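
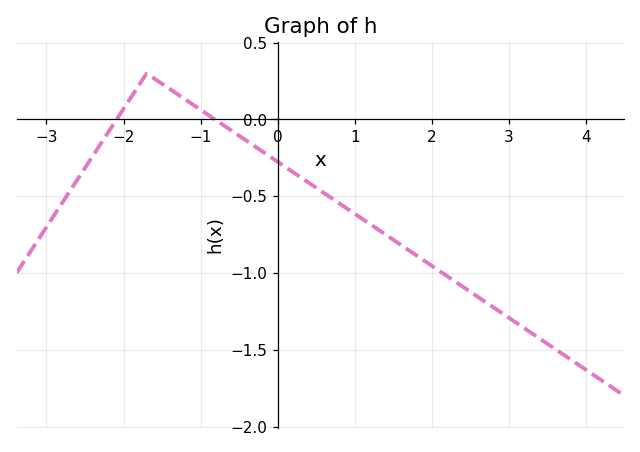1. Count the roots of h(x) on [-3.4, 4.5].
2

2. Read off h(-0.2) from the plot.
-0.208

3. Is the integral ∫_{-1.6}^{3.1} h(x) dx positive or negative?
negative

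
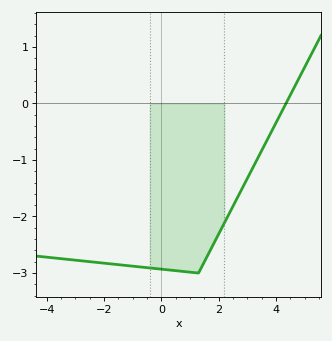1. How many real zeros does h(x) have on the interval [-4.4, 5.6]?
1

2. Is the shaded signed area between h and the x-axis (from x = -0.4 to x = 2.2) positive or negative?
negative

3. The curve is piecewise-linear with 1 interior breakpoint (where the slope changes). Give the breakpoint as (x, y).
(1.3, -3)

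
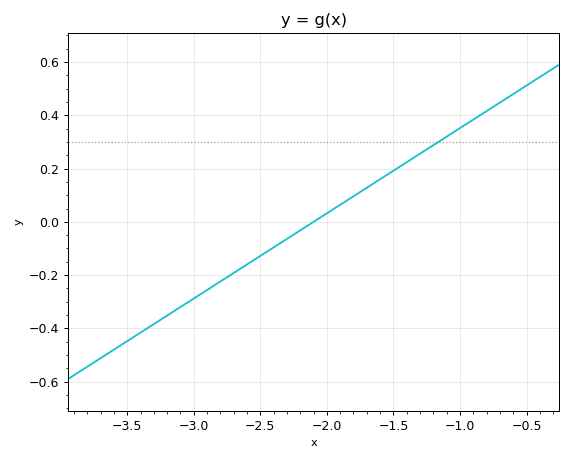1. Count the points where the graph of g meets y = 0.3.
1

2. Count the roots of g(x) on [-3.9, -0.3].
1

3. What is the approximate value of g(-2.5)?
-0.128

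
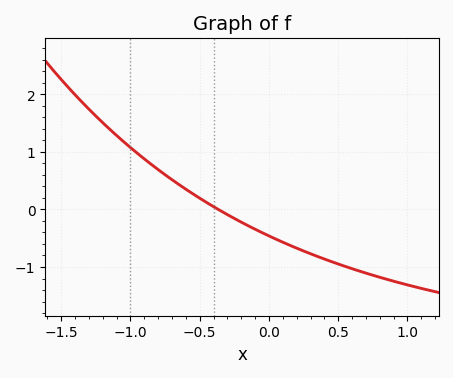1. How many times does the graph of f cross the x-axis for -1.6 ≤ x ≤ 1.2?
1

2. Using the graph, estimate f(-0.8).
0.7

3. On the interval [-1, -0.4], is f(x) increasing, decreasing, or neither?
decreasing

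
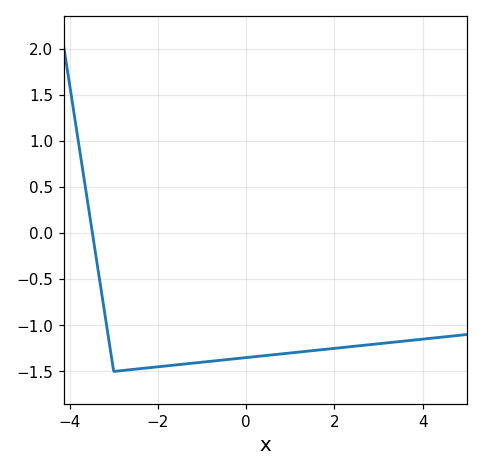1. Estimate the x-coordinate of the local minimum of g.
-3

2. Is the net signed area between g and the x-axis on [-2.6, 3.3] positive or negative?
negative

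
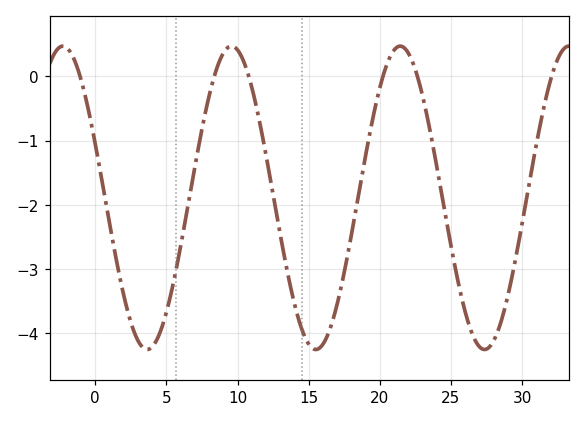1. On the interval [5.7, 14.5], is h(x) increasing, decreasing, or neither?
neither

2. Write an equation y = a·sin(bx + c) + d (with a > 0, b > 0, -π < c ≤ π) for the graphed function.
y = 2.36sin(0.53x + 2.78) - 1.89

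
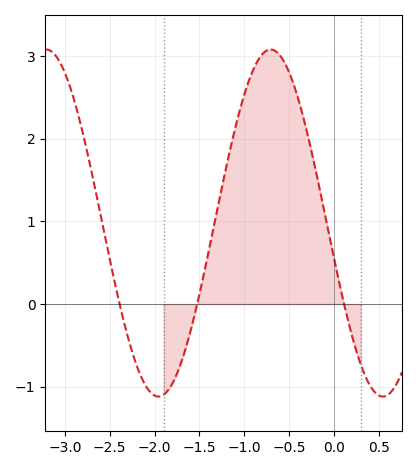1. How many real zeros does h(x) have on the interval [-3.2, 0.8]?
3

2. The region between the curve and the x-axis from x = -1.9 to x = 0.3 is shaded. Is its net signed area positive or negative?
positive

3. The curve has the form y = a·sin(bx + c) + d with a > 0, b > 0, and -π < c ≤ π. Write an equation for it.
y = 2.1sin(2.51x - 2.94) + 0.98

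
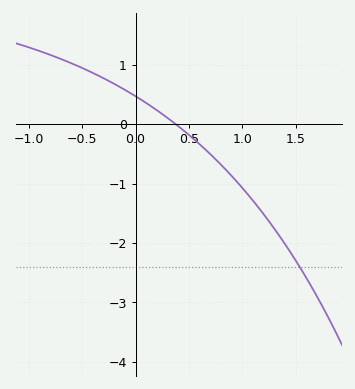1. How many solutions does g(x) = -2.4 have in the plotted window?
1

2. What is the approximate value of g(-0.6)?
1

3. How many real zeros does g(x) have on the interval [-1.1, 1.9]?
1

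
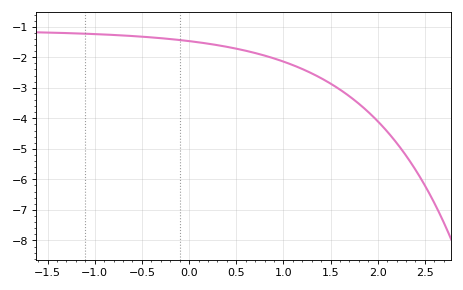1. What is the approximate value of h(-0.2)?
-1.4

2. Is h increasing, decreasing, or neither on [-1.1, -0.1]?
decreasing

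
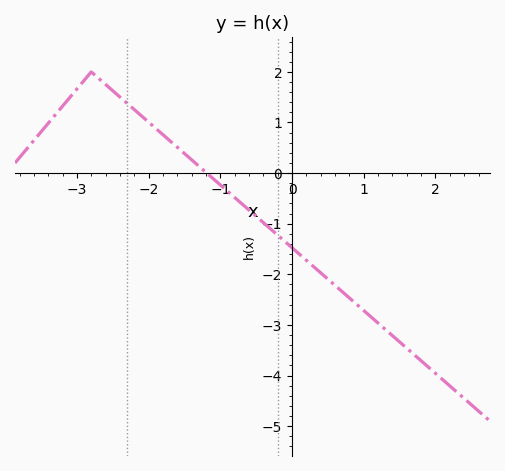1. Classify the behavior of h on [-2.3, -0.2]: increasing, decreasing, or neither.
decreasing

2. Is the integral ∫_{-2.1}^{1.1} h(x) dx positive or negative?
negative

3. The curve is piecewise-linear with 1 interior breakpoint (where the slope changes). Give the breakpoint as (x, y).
(-2.8, 2)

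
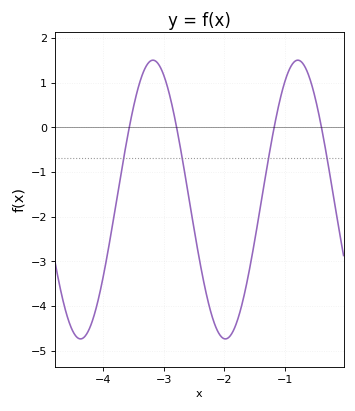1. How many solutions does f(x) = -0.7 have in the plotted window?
4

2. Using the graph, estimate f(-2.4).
-3.1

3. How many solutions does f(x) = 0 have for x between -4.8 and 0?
4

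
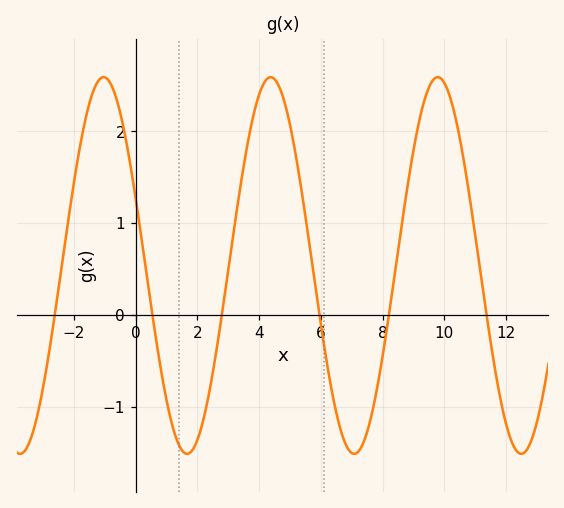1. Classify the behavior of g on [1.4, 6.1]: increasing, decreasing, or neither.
neither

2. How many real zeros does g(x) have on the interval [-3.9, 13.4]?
6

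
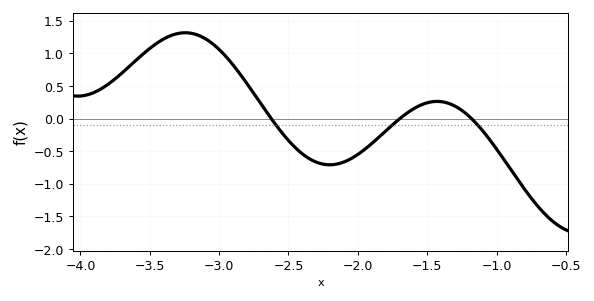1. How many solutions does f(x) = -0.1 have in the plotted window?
3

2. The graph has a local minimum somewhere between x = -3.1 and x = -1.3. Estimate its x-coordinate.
-2.2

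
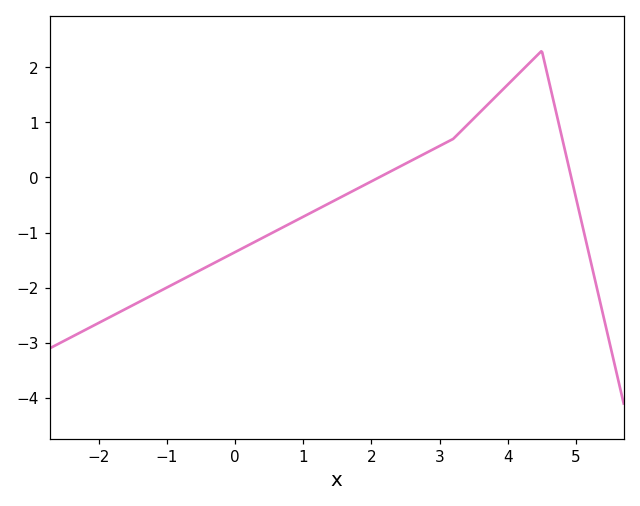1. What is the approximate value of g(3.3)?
0.8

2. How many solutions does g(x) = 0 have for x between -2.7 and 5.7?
2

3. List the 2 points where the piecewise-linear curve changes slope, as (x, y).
(3.2, 0.7); (4.5, 2.3)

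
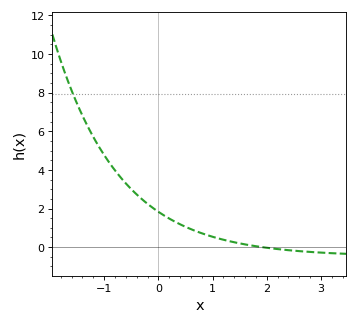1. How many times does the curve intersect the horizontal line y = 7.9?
1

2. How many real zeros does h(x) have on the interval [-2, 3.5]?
1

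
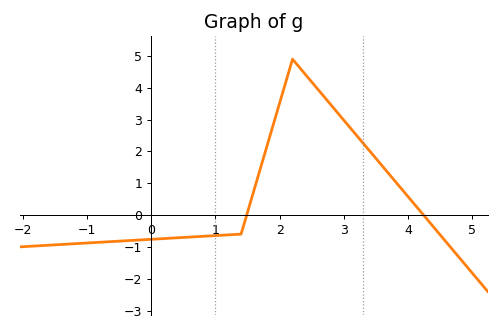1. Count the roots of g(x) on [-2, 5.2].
2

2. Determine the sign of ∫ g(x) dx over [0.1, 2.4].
positive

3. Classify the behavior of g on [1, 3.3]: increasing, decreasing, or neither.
neither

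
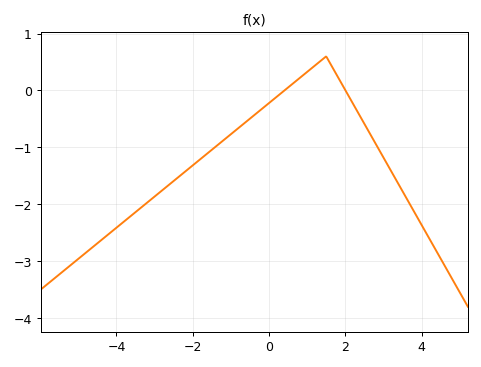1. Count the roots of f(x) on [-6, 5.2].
2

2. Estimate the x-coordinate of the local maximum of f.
1.5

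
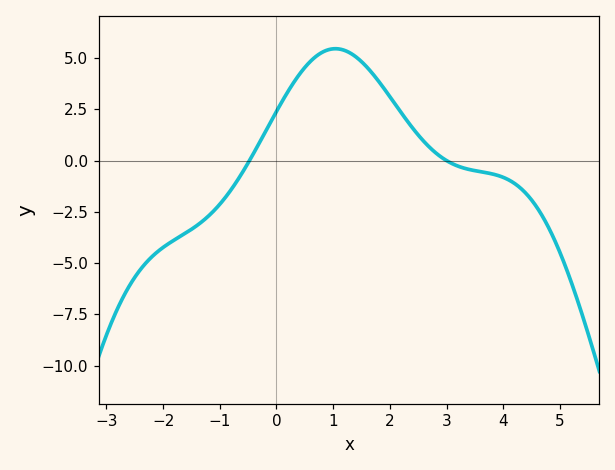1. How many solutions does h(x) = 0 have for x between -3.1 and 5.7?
2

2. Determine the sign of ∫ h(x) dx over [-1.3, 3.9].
positive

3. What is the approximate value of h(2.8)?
0.394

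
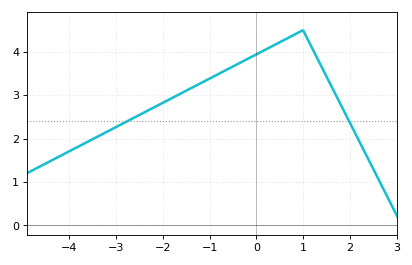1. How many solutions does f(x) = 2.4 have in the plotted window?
2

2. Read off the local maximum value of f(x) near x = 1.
4.5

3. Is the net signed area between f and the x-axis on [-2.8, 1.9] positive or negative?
positive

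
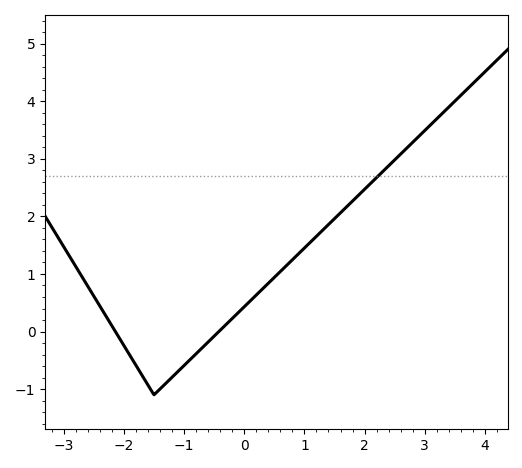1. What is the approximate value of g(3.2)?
3.7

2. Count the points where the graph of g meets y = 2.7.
1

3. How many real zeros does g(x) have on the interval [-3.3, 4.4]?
2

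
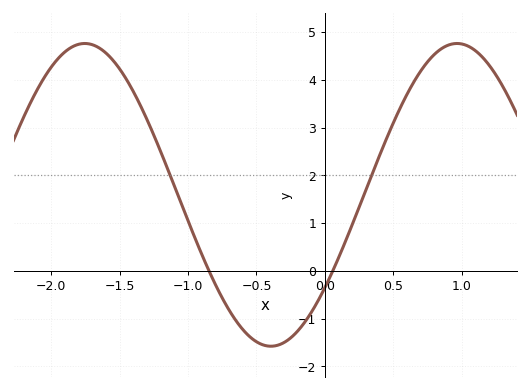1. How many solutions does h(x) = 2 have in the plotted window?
2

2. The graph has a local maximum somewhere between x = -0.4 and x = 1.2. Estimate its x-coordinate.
0.966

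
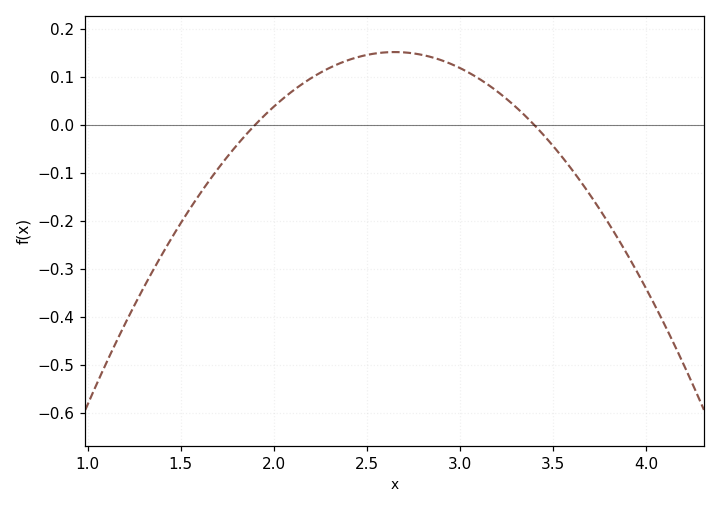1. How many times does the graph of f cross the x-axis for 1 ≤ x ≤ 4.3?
2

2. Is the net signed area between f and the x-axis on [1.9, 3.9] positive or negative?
positive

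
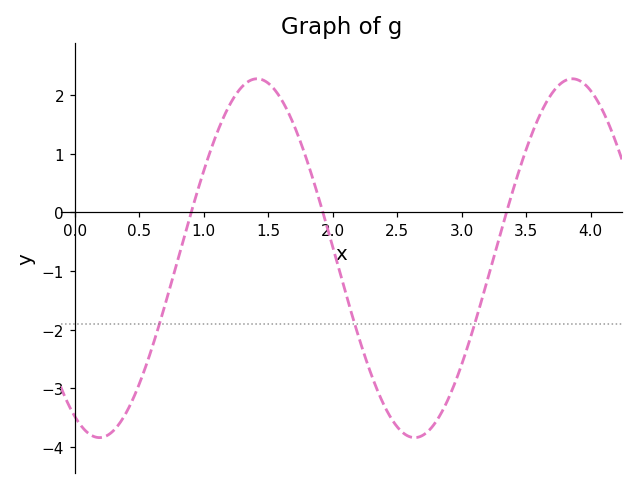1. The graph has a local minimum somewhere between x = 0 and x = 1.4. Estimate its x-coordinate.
0.2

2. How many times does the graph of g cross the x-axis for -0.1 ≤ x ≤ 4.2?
3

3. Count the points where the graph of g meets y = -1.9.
3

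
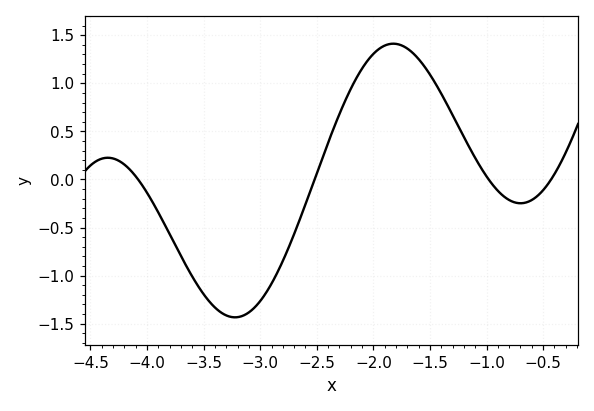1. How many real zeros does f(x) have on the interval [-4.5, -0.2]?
4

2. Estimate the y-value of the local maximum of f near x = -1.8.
1.41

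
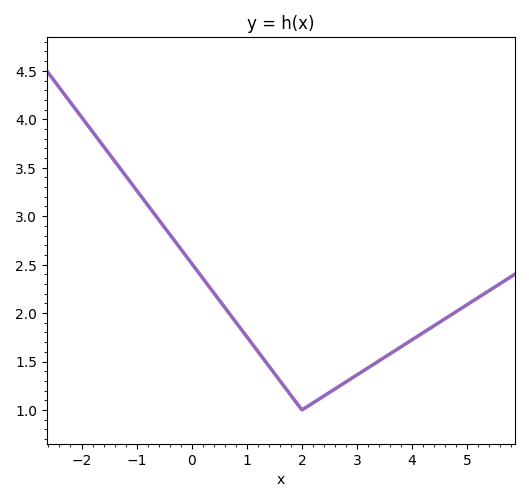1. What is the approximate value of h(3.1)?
1.4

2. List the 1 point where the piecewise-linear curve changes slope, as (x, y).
(2, 1)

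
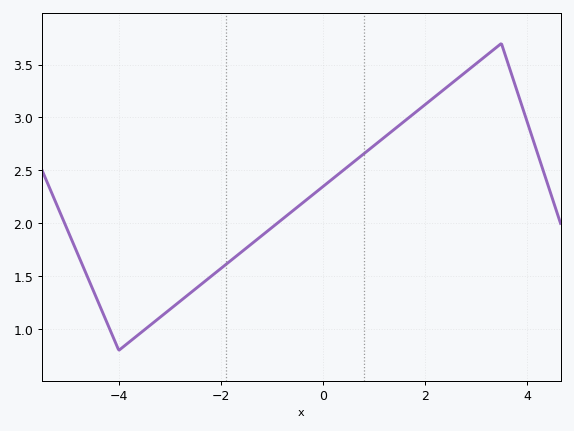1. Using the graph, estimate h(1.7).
3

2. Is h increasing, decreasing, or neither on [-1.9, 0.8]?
increasing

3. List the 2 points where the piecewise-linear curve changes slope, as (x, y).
(-4, 0.8); (3.5, 3.7)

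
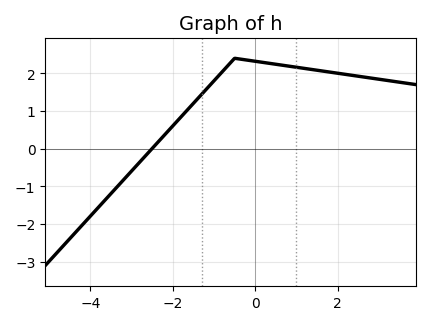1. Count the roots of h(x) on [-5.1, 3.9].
1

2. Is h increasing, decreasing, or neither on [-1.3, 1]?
neither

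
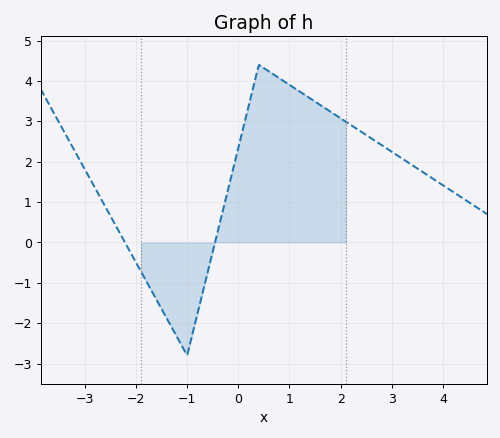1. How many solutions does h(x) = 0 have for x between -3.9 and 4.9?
2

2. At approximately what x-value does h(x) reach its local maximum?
0.4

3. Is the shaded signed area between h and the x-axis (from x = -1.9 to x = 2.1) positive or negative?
positive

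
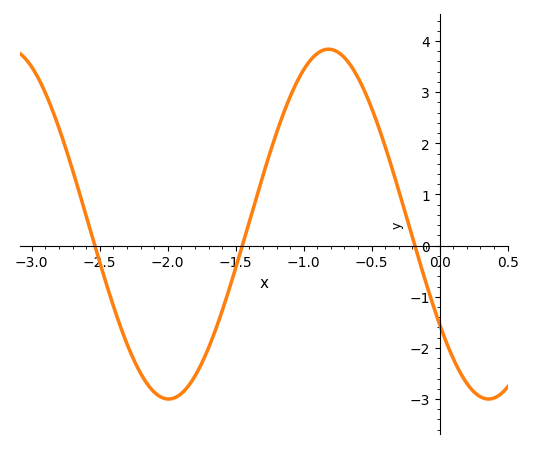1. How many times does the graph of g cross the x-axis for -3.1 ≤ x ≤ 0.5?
3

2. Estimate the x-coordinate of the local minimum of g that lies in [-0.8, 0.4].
0.35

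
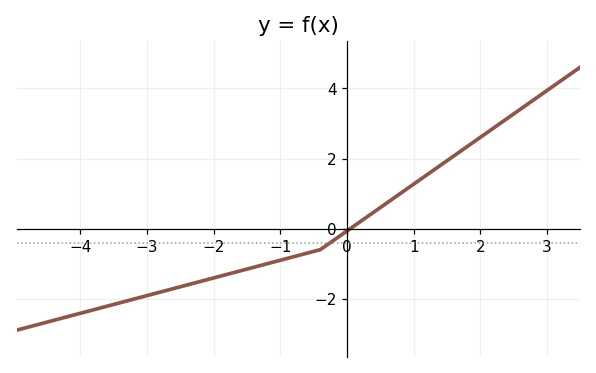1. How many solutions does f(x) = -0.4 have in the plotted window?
1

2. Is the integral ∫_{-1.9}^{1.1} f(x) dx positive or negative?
negative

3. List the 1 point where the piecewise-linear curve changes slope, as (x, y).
(-0.4, -0.6)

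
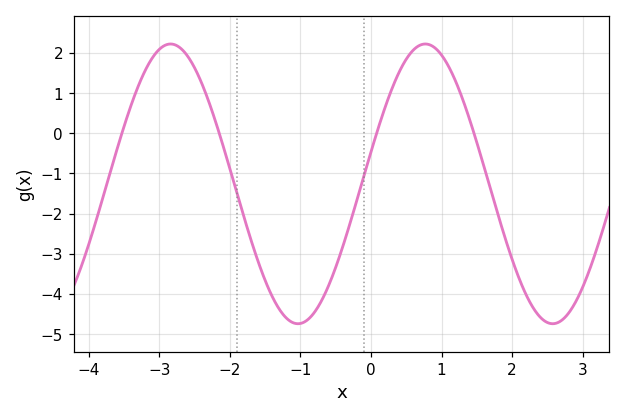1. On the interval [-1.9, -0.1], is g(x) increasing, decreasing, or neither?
neither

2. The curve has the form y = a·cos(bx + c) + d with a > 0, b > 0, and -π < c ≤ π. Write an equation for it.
y = 3.48cos(1.74x - 1.34) - 1.26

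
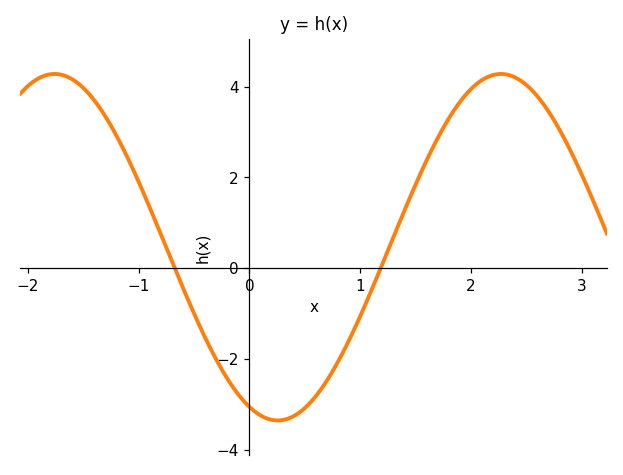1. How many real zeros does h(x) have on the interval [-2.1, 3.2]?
2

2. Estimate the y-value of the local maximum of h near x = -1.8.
4.2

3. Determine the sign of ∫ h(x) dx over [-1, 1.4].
negative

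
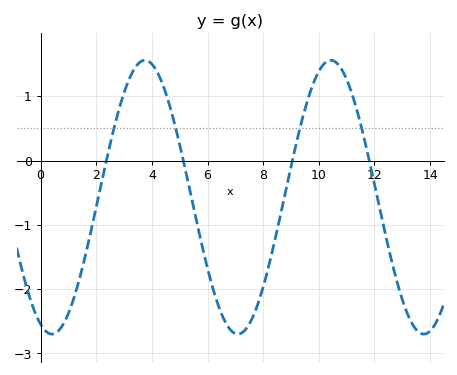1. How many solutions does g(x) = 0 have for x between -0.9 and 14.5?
4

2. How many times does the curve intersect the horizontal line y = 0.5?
4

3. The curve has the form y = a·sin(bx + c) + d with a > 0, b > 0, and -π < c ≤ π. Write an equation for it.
y = 2.13sin(0.94x - 1.95) - 0.57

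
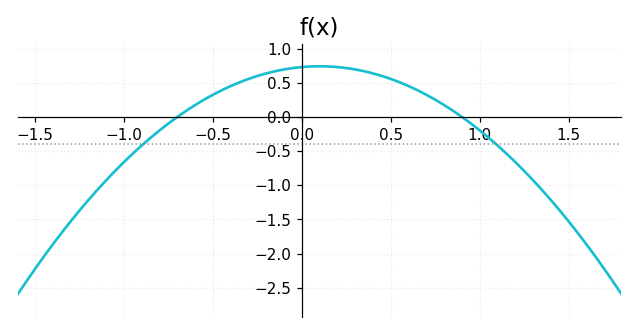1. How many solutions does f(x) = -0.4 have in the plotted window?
2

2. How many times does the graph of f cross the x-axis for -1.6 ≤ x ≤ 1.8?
2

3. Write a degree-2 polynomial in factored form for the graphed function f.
y = -1.16(x + 0.7)(x - 0.9)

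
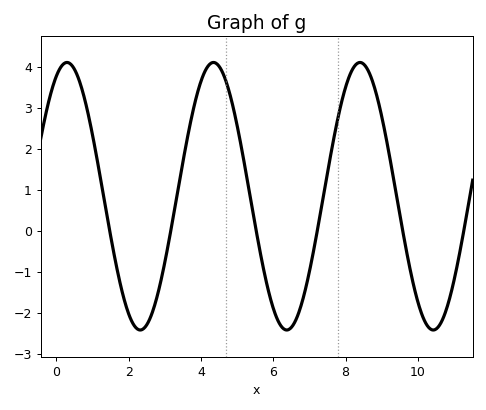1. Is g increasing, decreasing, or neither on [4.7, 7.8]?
neither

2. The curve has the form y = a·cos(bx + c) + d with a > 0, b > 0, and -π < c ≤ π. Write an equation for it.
y = 3.26cos(1.6x - 0.45) + 0.85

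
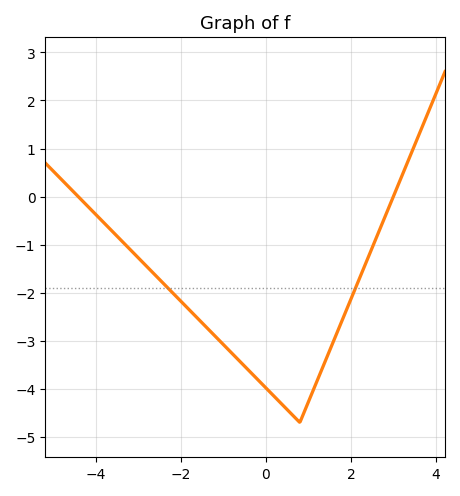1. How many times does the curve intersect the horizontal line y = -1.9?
2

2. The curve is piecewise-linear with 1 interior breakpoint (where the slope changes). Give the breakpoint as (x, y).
(0.8, -4.7)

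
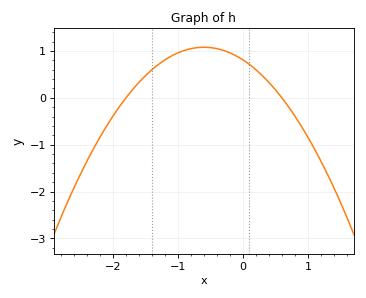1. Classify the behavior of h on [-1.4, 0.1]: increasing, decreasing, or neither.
neither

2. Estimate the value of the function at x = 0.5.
0.172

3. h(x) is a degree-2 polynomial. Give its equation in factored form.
y = -0.75(x + 1.8)(x - 0.6)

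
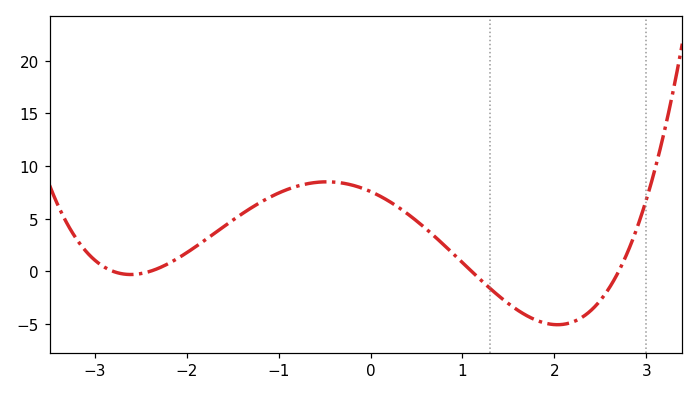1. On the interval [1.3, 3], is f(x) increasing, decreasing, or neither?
neither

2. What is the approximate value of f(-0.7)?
8.5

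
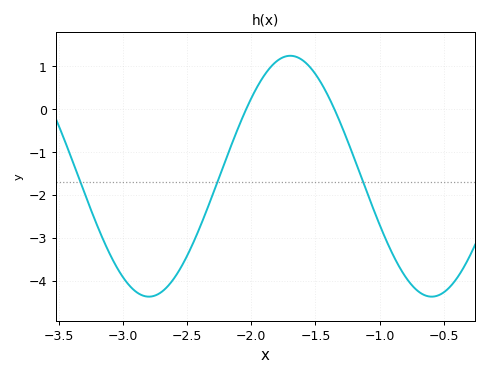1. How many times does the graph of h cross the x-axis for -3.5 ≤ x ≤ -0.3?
2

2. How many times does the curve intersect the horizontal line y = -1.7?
3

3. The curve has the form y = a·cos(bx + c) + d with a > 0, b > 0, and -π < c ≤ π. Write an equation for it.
y = 2.81cos(2.85x - 1.45) - 1.56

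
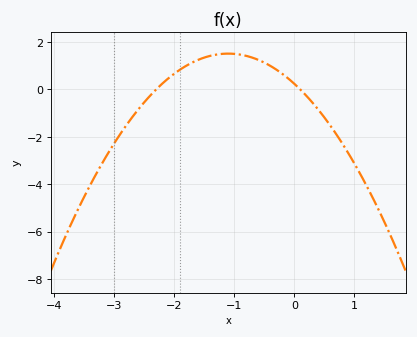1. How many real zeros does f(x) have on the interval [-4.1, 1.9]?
2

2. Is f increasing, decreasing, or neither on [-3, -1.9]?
increasing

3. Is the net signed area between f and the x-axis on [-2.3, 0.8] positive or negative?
positive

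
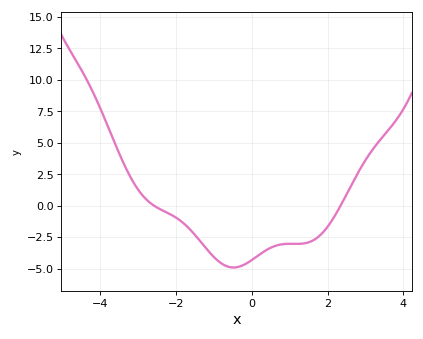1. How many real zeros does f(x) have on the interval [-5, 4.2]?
2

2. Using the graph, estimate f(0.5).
-3.5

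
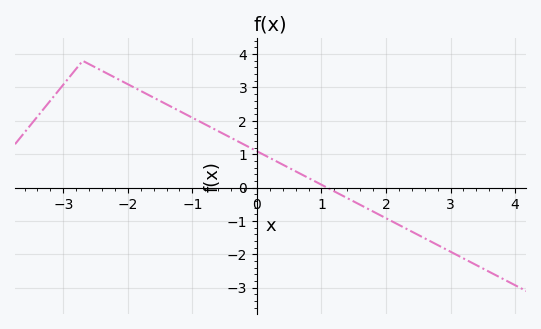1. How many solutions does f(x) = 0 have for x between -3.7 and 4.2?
1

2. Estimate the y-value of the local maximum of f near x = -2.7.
3.8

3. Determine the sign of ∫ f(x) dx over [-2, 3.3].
positive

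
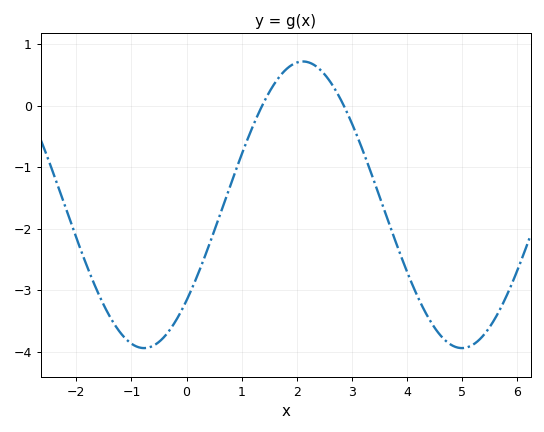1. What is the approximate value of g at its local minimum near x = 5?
-3.9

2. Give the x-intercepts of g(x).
1.4, 2.8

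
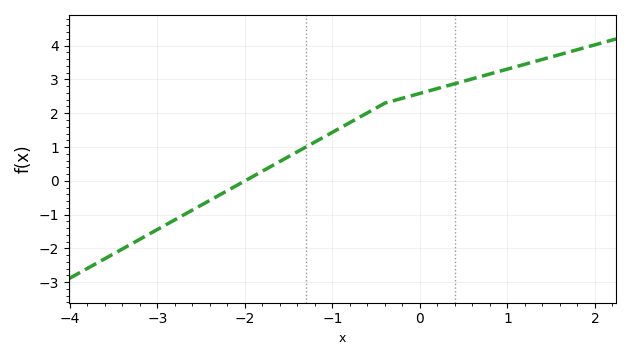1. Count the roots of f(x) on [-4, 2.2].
1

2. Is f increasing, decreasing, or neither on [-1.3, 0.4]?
increasing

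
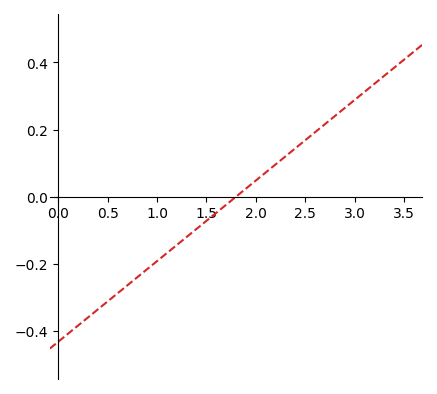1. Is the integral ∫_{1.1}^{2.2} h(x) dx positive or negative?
negative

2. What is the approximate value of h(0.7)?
-0.26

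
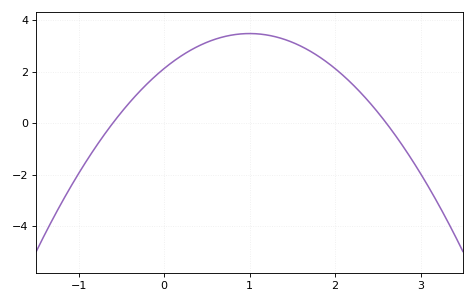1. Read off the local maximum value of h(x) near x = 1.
3.48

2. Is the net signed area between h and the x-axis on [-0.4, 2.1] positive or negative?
positive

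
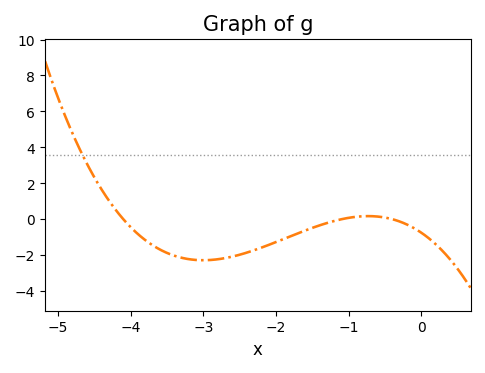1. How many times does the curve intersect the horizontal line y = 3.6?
1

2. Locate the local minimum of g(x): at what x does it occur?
-3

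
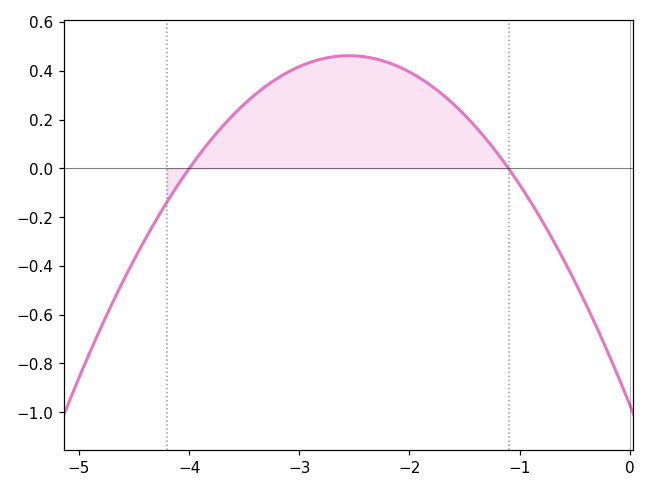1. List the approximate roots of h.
-4, -1.1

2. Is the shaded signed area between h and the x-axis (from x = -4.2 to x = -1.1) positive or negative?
positive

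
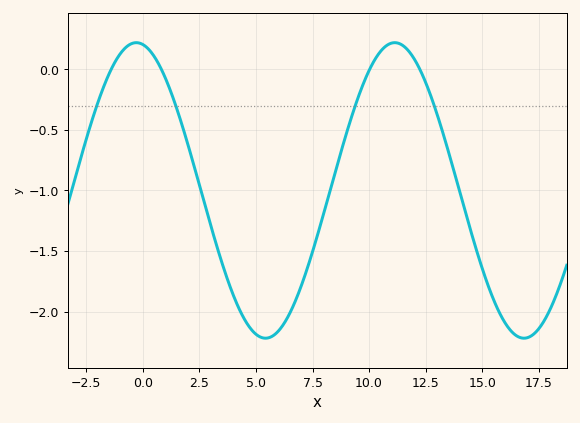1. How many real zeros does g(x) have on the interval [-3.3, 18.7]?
4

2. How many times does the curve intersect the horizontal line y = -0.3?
4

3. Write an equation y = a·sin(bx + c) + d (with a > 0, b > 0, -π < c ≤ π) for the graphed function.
y = 1.22sin(0.55x + 1.73) - 1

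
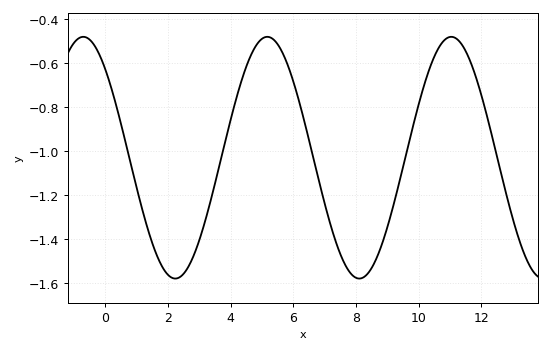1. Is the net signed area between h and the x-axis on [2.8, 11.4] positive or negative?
negative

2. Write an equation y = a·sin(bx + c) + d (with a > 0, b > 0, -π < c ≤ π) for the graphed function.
y = 0.55sin(1.1x + 2.3) - 1.03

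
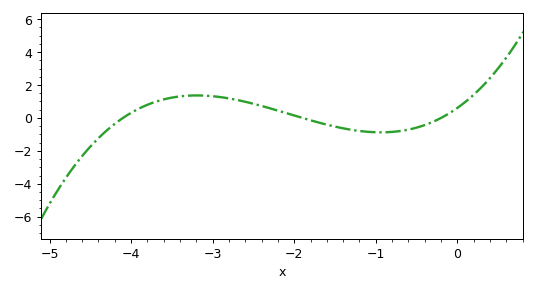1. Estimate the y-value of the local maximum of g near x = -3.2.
1.37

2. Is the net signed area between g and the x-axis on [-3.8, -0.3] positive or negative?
positive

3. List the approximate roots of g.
-4.1, -1.9, -0.2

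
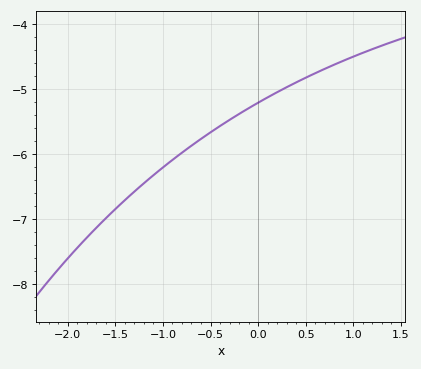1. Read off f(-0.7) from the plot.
-5.9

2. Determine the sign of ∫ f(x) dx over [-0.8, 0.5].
negative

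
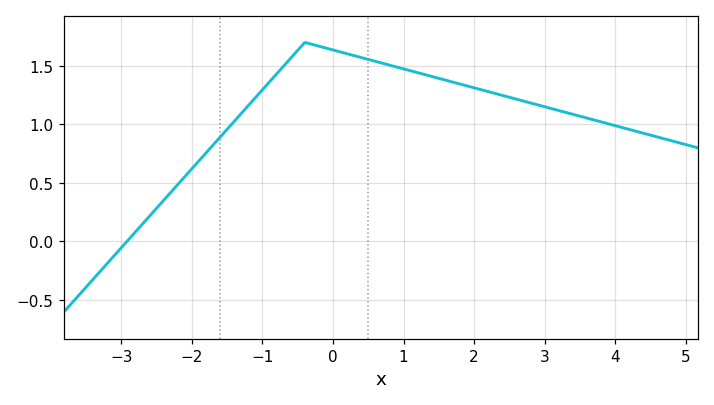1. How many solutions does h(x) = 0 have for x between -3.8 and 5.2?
1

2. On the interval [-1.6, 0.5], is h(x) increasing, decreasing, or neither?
neither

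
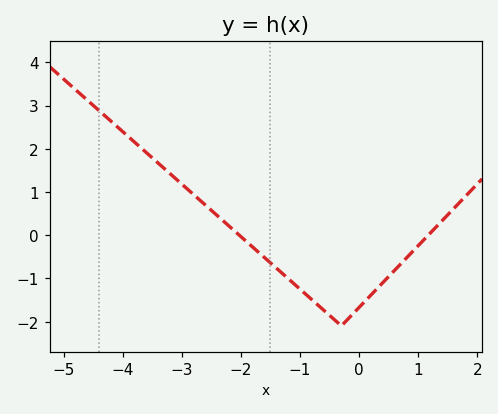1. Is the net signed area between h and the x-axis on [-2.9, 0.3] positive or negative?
negative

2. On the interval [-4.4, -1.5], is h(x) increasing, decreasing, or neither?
decreasing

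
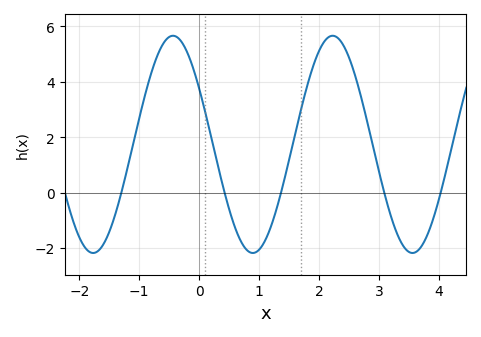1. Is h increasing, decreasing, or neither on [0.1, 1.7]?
neither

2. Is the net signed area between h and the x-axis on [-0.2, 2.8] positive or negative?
positive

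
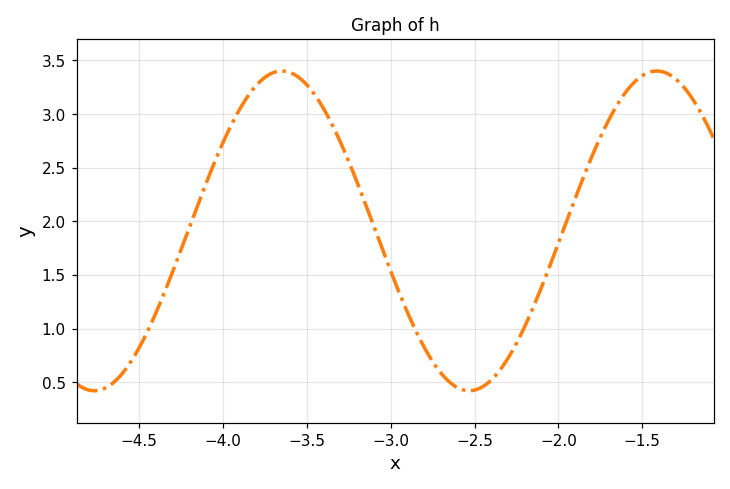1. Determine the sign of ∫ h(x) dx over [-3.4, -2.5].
positive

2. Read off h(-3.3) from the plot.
2.75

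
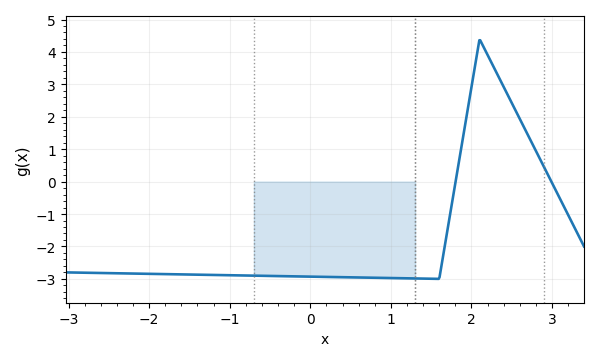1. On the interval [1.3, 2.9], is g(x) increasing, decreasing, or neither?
neither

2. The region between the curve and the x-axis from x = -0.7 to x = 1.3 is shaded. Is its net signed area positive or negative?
negative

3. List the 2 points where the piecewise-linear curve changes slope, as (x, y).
(1.6, -3); (2.1, 4.4)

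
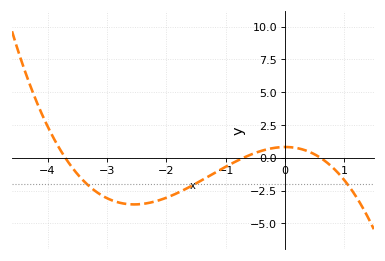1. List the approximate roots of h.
-3.7, -0.7, 0.6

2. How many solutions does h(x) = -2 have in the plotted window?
3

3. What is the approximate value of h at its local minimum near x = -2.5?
-3.55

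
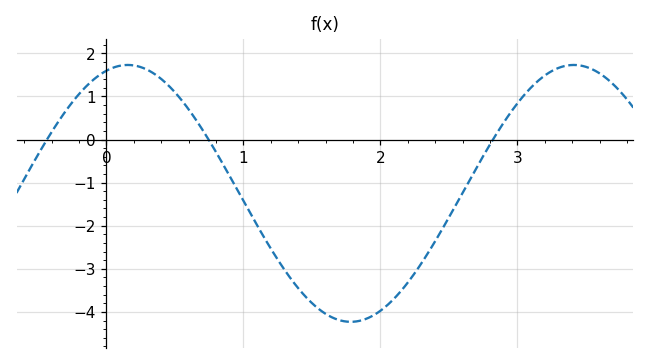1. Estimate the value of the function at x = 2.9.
0.4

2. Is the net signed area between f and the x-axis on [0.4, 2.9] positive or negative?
negative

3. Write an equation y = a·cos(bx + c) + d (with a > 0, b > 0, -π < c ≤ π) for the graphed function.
y = 2.98cos(1.9x - 0.3) - 1.25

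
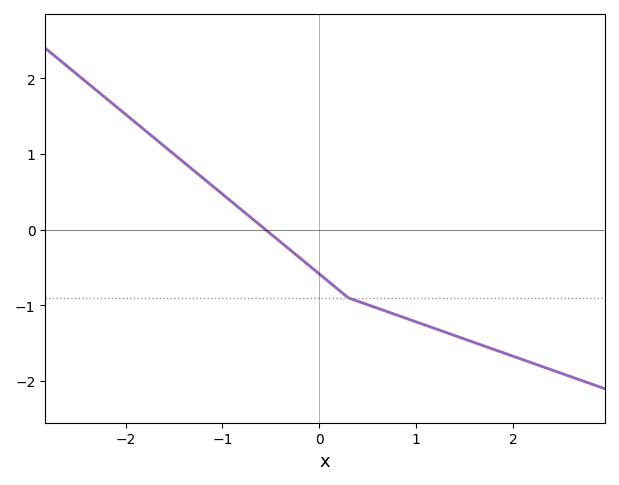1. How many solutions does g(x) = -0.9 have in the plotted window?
1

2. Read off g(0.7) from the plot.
-1.1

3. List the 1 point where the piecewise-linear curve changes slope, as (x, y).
(0.3, -0.9)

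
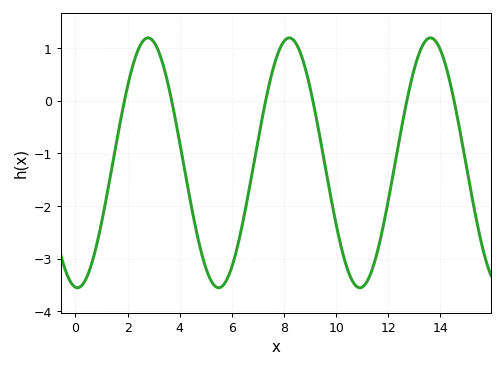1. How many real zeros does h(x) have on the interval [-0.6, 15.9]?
6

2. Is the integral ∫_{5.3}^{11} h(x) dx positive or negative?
negative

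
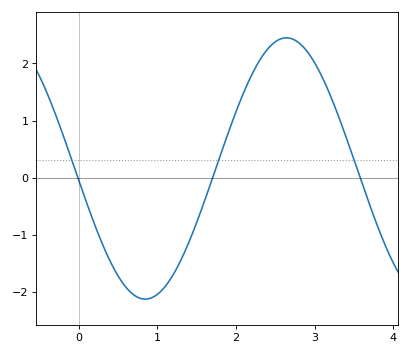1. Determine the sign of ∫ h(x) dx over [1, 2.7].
positive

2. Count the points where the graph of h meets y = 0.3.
3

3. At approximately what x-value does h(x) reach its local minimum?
0.8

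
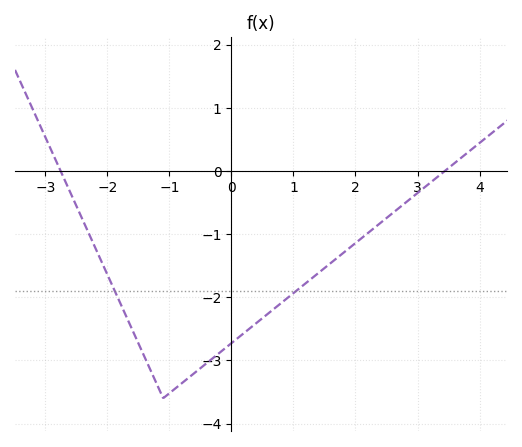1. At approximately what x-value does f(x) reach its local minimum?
-1.1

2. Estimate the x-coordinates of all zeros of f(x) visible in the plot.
-2.75, 3.44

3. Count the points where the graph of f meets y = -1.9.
2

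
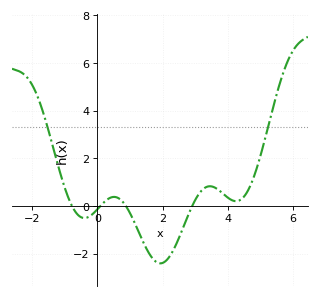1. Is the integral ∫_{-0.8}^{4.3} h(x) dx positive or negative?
negative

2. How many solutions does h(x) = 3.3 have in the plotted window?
2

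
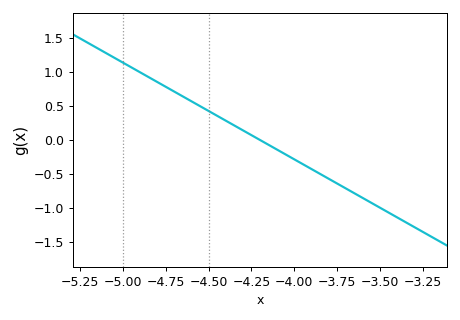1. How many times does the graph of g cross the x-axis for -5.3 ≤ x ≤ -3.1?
1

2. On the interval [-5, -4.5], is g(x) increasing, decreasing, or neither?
decreasing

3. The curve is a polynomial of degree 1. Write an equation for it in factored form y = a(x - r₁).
y = -1.42(x + 4.2)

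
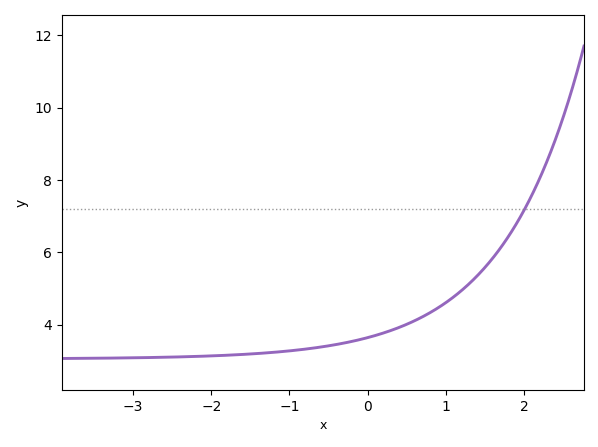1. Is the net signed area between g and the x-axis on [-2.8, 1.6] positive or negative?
positive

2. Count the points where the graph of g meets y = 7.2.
1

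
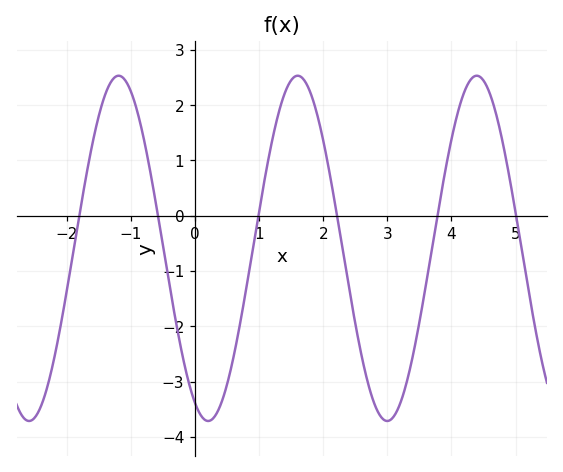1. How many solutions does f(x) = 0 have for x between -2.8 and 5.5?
6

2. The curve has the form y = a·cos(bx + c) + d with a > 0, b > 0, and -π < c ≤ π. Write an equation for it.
y = 3.12cos(2.25x + 2.68) - 0.59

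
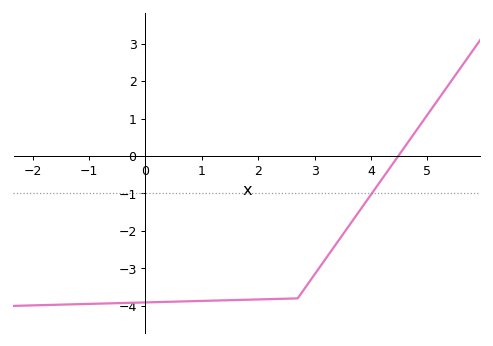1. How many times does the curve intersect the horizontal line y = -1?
1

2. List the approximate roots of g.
4.48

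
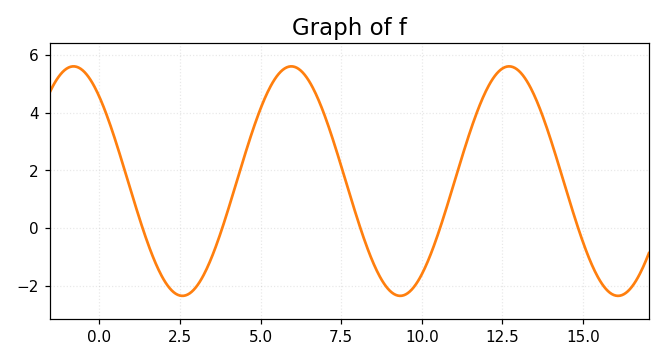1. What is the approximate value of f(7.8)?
1.04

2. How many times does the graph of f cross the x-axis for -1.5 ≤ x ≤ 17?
5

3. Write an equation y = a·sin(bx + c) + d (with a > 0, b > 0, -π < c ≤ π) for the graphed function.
y = 3.97sin(0.93x + 2.32) + 1.63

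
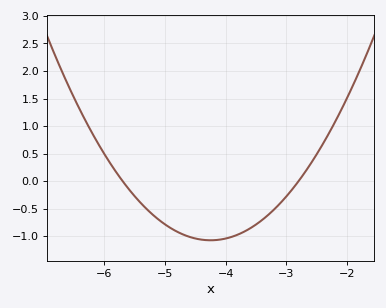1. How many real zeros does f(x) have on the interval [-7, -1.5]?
2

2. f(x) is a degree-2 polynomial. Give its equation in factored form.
y = 0.51(x + 5.7)(x + 2.8)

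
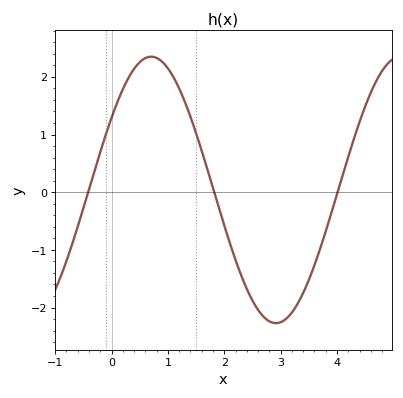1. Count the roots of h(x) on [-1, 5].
3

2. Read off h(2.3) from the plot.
-1.4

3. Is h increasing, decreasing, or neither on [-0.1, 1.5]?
neither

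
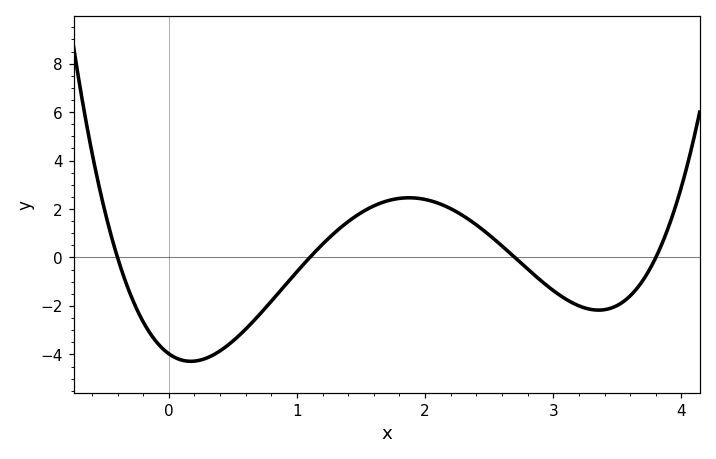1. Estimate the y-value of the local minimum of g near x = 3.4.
-2.17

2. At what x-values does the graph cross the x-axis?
-0.4, 1.1, 2.7, 3.8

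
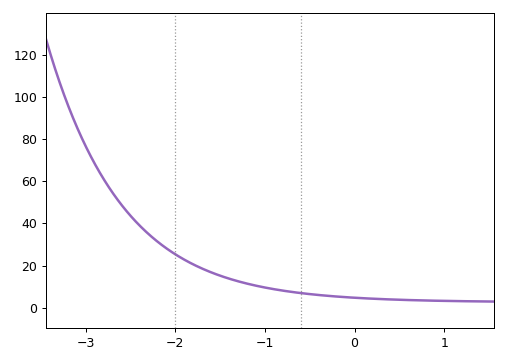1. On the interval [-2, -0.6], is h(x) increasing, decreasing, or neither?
decreasing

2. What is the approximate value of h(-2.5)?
44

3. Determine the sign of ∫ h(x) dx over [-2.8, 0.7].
positive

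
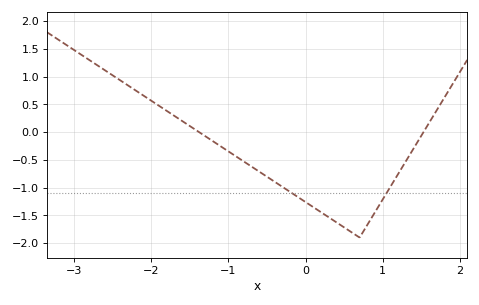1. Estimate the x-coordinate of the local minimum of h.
0.7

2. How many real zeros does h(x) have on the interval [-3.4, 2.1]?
2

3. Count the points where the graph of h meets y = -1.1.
2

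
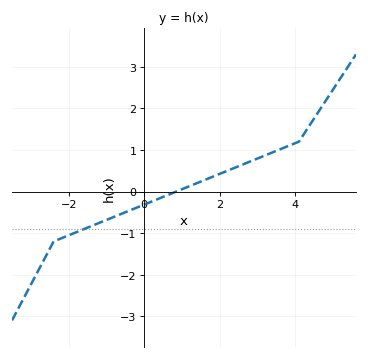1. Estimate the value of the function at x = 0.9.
0.018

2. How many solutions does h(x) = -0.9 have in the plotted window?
1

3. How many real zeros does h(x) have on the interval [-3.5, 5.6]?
1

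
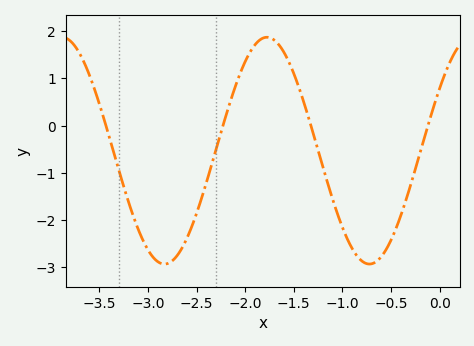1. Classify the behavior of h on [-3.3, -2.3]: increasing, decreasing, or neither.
neither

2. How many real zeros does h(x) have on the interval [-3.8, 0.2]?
4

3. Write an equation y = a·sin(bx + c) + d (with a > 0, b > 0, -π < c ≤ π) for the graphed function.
y = 2.4sin(3x + 0.58) - 0.53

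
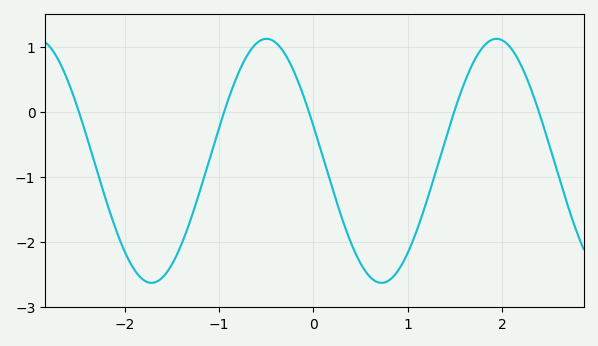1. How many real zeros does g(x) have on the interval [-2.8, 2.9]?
5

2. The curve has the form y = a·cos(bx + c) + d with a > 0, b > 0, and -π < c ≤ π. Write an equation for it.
y = 1.88cos(2.58x + 1.28) - 0.75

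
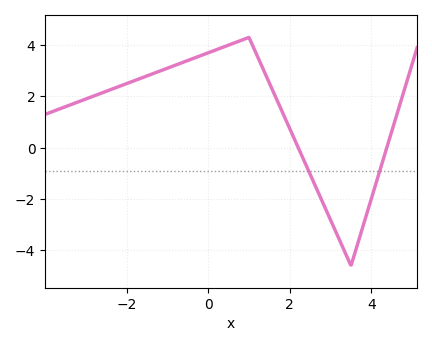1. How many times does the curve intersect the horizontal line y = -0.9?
2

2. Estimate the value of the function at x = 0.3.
3.8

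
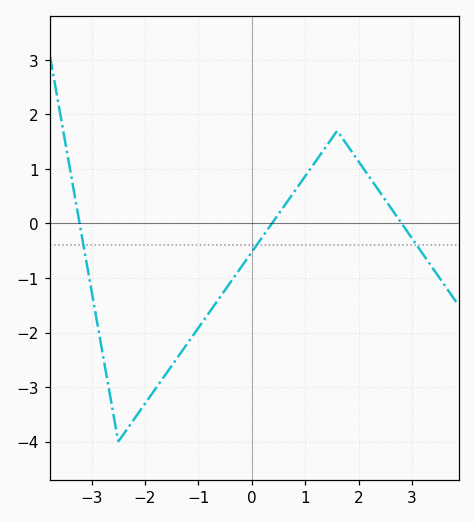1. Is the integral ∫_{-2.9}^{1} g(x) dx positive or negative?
negative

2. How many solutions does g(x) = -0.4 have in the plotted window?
3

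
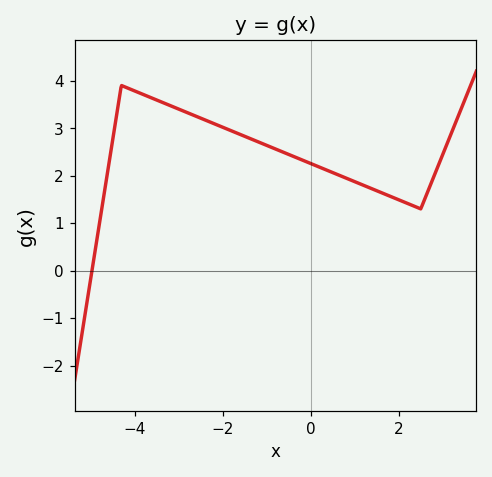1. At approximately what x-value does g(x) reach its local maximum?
-4.3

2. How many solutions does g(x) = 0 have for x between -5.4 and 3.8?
1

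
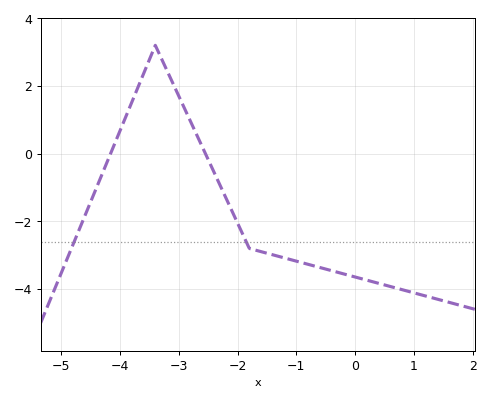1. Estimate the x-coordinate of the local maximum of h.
-3.4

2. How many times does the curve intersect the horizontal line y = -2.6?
2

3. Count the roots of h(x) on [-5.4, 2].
2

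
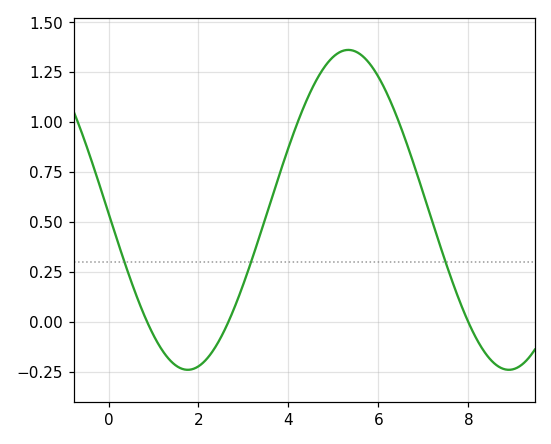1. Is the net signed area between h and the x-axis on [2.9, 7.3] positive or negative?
positive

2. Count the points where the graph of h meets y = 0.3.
3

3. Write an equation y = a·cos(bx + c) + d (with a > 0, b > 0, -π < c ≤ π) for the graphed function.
y = 0.8cos(0.88x + 1.59) + 0.56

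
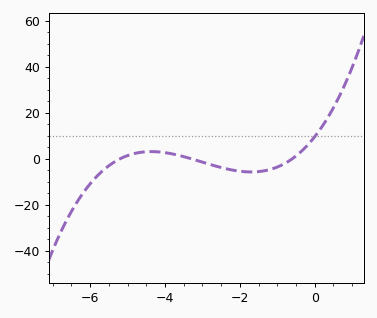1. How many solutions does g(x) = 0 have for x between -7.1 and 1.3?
3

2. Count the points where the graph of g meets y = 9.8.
1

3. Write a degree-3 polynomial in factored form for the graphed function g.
y = 0.93(x + 5.2)(x + 3.3)(x + 0.6)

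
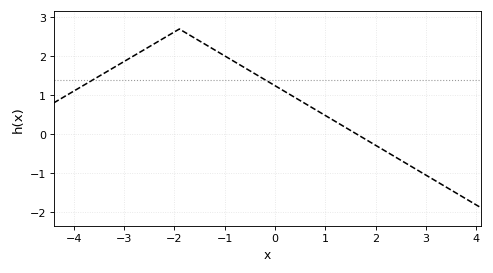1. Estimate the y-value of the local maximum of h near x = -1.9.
2.7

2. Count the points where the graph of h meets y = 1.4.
2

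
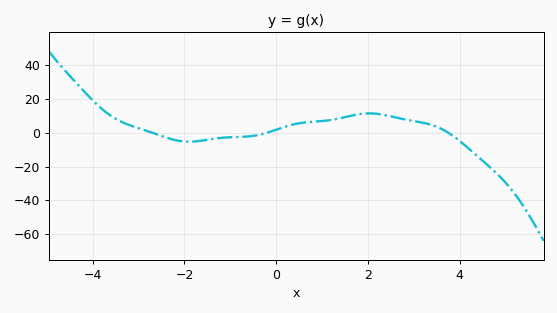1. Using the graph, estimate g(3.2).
6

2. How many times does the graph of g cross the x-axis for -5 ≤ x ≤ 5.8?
3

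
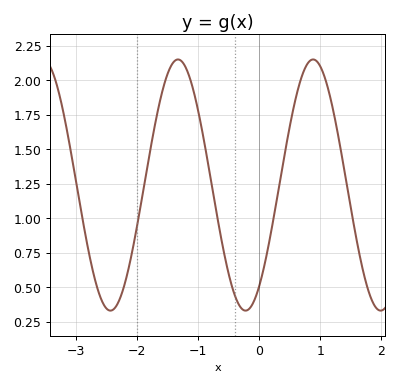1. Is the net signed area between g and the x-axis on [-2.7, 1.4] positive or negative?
positive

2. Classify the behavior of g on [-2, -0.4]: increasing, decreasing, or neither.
neither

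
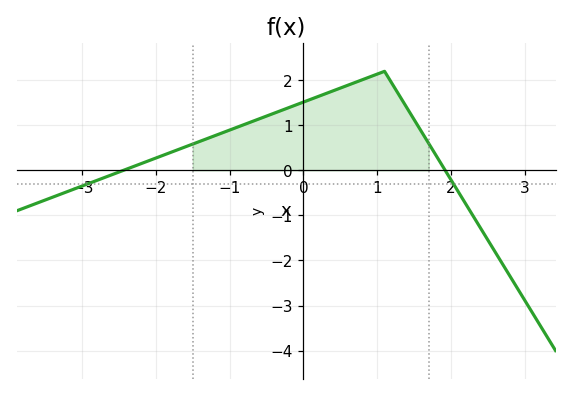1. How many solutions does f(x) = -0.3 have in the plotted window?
2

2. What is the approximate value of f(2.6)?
-1.81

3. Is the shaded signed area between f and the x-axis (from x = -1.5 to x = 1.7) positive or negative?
positive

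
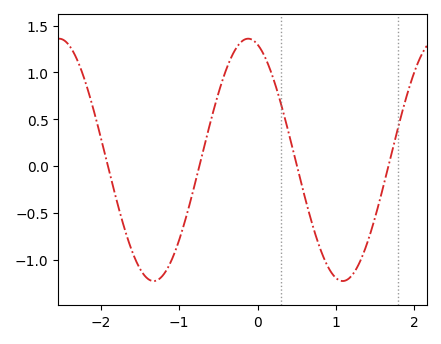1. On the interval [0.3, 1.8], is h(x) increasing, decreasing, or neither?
neither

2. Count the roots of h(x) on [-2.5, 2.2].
4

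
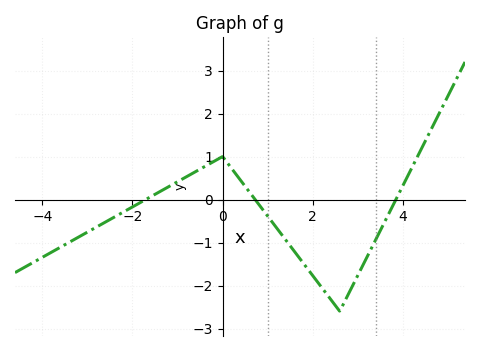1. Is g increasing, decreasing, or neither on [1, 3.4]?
neither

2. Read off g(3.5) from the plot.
-0.723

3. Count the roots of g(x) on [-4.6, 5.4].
3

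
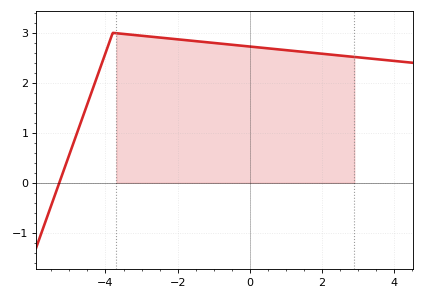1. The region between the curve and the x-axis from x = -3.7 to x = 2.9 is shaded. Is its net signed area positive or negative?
positive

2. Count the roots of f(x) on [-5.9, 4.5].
1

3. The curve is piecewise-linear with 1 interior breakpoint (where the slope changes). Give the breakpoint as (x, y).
(-3.8, 3)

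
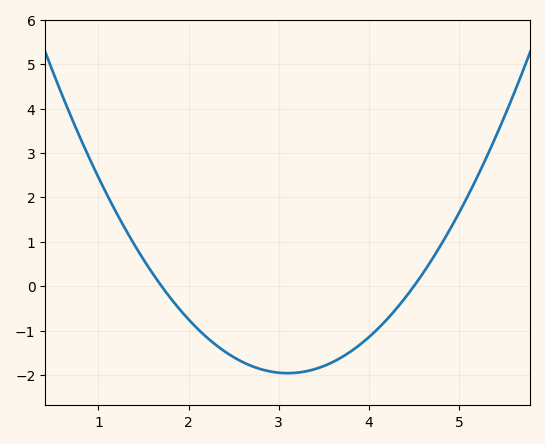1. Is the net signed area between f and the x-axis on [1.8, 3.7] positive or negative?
negative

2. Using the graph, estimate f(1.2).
1.65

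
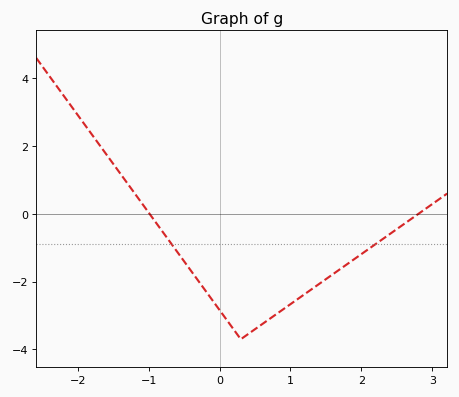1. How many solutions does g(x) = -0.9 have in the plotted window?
2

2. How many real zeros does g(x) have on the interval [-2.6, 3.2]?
2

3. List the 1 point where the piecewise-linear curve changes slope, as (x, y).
(0.3, -3.7)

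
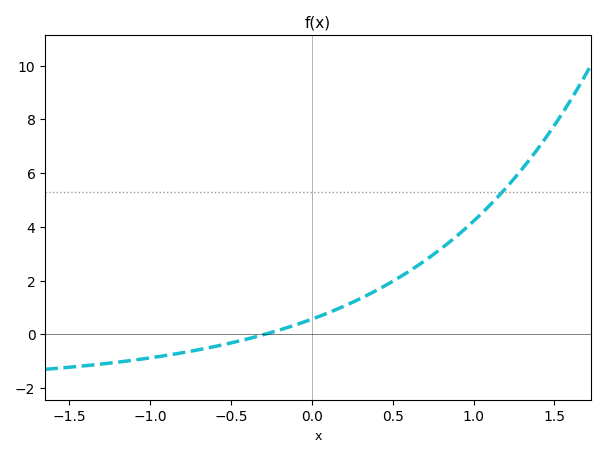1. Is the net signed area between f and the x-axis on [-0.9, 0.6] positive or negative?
positive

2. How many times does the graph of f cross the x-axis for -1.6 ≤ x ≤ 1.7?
1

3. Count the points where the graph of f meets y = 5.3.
1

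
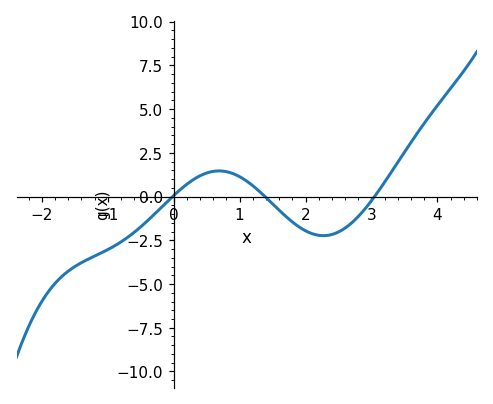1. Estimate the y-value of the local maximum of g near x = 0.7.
1.47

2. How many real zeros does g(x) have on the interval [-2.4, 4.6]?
3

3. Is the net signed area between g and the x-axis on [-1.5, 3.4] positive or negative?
negative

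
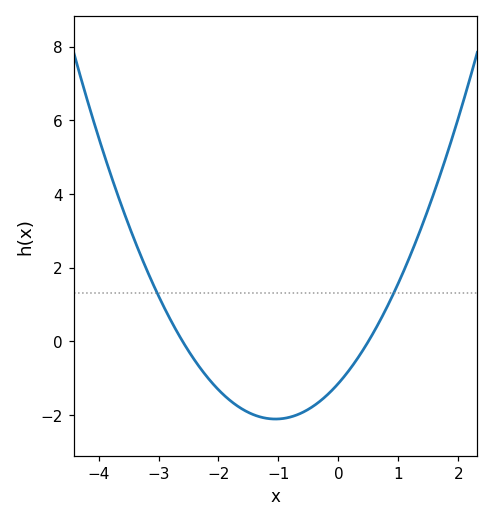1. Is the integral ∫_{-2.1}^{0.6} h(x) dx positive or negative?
negative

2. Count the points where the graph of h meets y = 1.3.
2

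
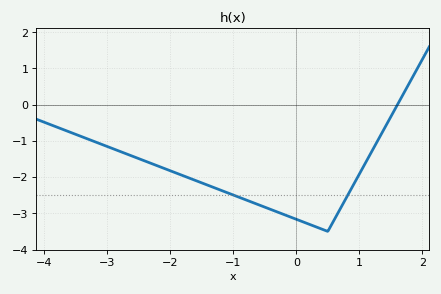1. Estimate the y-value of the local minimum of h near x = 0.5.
-3.5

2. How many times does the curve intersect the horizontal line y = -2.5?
2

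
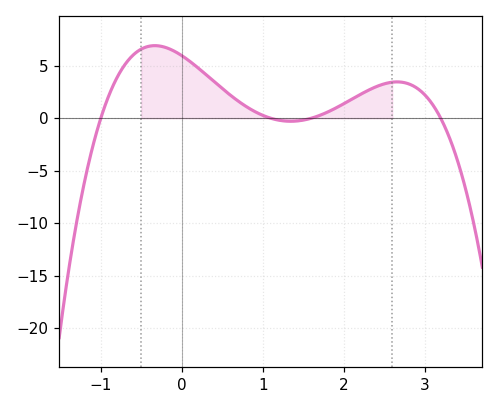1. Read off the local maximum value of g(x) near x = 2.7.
3.46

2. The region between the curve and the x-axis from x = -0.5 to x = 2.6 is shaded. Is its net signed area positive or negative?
positive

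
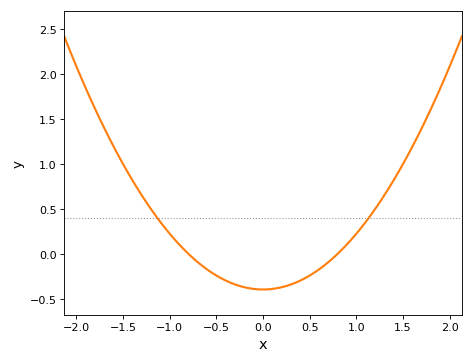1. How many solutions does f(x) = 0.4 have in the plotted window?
2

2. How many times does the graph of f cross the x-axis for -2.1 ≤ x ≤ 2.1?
2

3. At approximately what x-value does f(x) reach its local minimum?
0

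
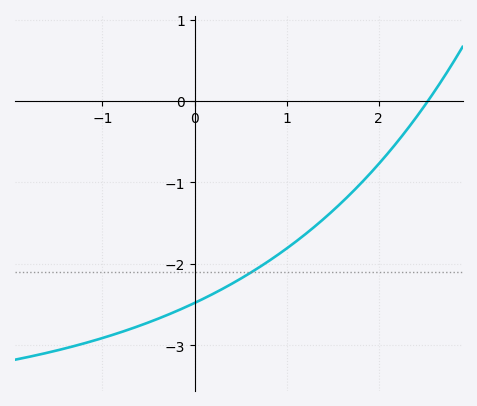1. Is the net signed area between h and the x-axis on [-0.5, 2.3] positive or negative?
negative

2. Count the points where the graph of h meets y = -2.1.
1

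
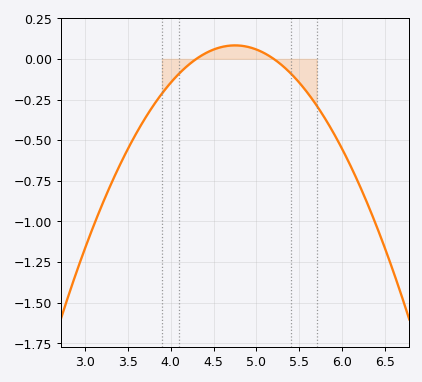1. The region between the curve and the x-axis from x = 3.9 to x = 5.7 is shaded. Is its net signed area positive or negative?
negative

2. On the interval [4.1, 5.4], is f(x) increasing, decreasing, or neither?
neither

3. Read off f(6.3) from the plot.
-0.902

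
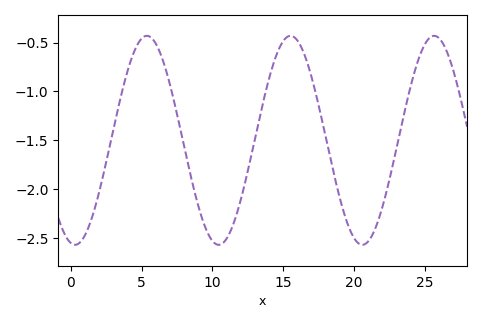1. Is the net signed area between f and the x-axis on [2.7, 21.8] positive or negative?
negative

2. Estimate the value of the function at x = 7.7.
-1.35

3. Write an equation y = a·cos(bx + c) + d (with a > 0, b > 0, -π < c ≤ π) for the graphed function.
y = 1.07cos(0.62x + 3) - 1.5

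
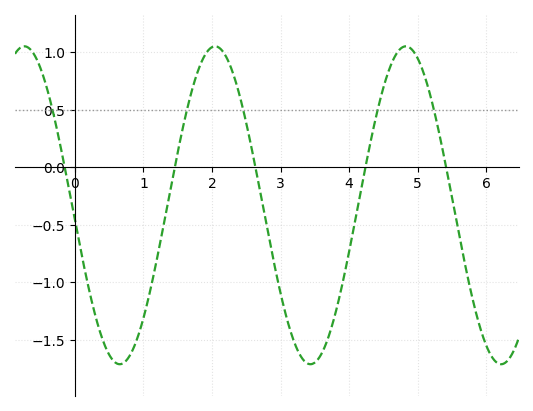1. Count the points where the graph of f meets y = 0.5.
5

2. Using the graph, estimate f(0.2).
-1.04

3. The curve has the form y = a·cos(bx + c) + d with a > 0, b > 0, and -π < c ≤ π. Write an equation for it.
y = 1.38cos(2.26x + 1.66) - 0.33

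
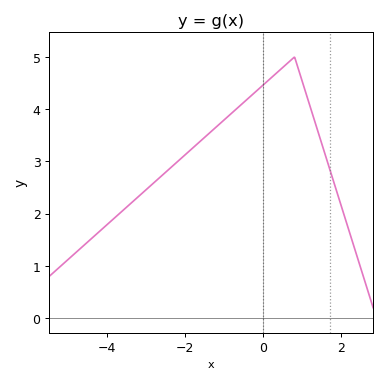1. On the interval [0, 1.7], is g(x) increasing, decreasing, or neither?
neither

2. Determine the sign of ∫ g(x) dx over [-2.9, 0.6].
positive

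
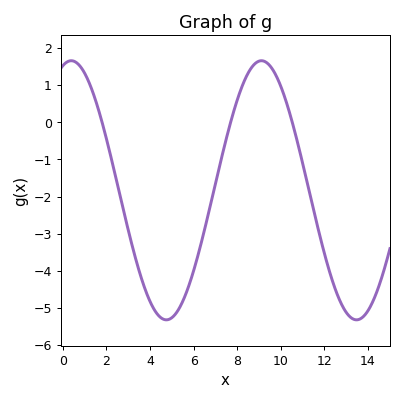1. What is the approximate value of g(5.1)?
-5.2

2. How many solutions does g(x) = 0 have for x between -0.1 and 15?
3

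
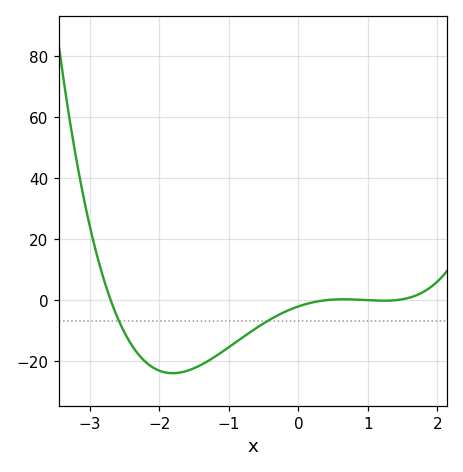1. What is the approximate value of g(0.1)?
-2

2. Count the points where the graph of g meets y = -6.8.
2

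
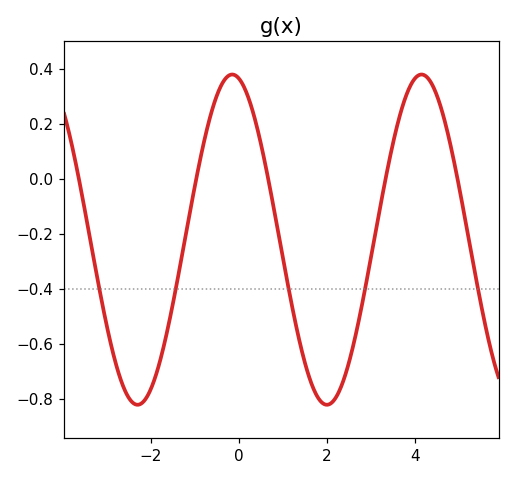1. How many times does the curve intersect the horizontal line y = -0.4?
5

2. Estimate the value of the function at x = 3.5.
0.12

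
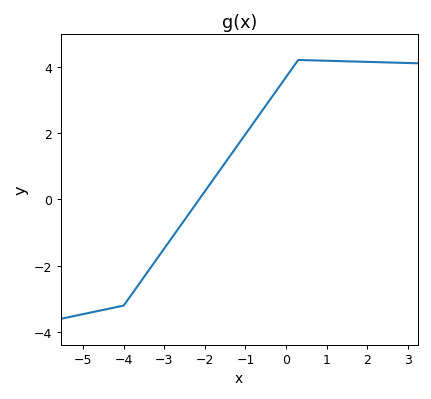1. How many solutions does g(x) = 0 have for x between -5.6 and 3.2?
1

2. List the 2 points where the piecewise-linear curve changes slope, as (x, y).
(-4, -3.2); (0.3, 4.2)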